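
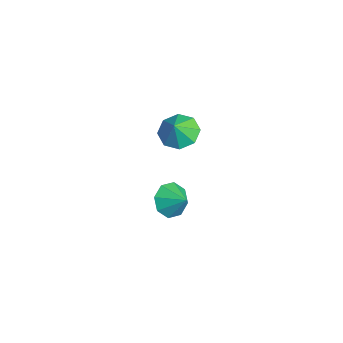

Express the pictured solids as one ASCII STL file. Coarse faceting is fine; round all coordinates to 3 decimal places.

solid 
facet normal -0.723 -0.426 -0.543
outer loop
vertex 2.597 2.837 -5.152
vertex 2.161 2.46 -4.275
vertex 2.06 3.343 -4.834
endloop
endfacet
facet normal 0.577 0.775 -0.258
outer loop
vertex 2.597 2.837 -5.152
vertex 2.06 3.343 -4.834
vertex 3.079 3.0 -3.585
endloop
endfacet
facet normal -0.724 -0.426 -0.543
outer loop
vertex 2.06 3.343 -4.834
vertex 2.161 2.46 -4.275
vertex 1.582 3.332 -4.188
endloop
endfacet
facet normal 0.162 0.977 0.136
outer loop
vertex 2.06 3.343 -4.834
vertex 1.582 3.332 -4.188
vertex 3.079 3.0 -3.585
endloop
endfacet
facet normal -0.724 -0.426 -0.543
outer loop
vertex 1.582 3.332 -4.188
vertex 2.161 2.46 -4.275
vertex 1.443 2.81 -3.593
endloop
endfacet
facet normal -0.091 0.759 0.645
outer loop
vertex 1.582 3.332 -4.188
vertex 1.443 2.81 -3.593
vertex 3.079 3.0 -3.585
endloop
endfacet
facet normal -0.724 -0.425 -0.543
outer loop
vertex 1.443 2.81 -3.593
vertex 2.161 2.46 -4.275
vertex 1.724 2.083 -3.398
endloop
endfacet
facet normal -0.033 0.247 0.968
outer loop
vertex 1.443 2.81 -3.593
vertex 1.724 2.083 -3.398
vertex 3.079 3.0 -3.585
endloop
endfacet
facet normal -0.724 -0.426 -0.543
outer loop
vertex 1.724 2.083 -3.398
vertex 2.161 2.46 -4.275
vertex 2.261 1.576 -3.716
endloop
endfacet
facet normal 0.301 -0.257 0.918
outer loop
vertex 1.724 2.083 -3.398
vertex 2.261 1.576 -3.716
vertex 3.079 3.0 -3.585
endloop
endfacet
facet normal -0.724 -0.425 -0.543
outer loop
vertex 2.261 1.576 -3.716
vertex 2.161 2.46 -4.275
vertex 2.739 1.588 -4.362
endloop
endfacet
facet normal 0.718 -0.460 0.522
outer loop
vertex 2.261 1.576 -3.716
vertex 2.739 1.588 -4.362
vertex 3.079 3.0 -3.585
endloop
endfacet
facet normal -0.724 -0.426 -0.543
outer loop
vertex 2.739 1.588 -4.362
vertex 2.161 2.46 -4.275
vertex 2.878 2.11 -4.957
endloop
endfacet
facet normal 0.970 -0.242 0.015
outer loop
vertex 2.739 1.588 -4.362
vertex 2.878 2.11 -4.957
vertex 3.079 3.0 -3.585
endloop
endfacet
facet normal -0.724 -0.425 -0.543
outer loop
vertex 2.878 2.11 -4.957
vertex 2.161 2.46 -4.275
vertex 2.597 2.837 -5.152
endloop
endfacet
facet normal 0.912 0.270 -0.309
outer loop
vertex 2.878 2.11 -4.957
vertex 2.597 2.837 -5.152
vertex 3.079 3.0 -3.585
endloop
endfacet
facet normal -0.424 0.336 -0.841
outer loop
vertex 4.045 3.078 1.723
vertex 3.175 2.557 1.953
vertex 3.534 3.512 2.154
endloop
endfacet
facet normal 0.761 0.361 0.539
outer loop
vertex 4.045 3.078 1.723
vertex 3.534 3.512 2.154
vertex 3.645 2.183 2.887
endloop
endfacet
facet normal -0.424 0.336 -0.841
outer loop
vertex 3.534 3.512 2.154
vertex 3.175 2.557 1.953
vertex 2.814 3.386 2.467
endloop
endfacet
facet normal 0.277 0.482 0.831
outer loop
vertex 3.534 3.512 2.154
vertex 2.814 3.386 2.467
vertex 3.645 2.183 2.887
endloop
endfacet
facet normal -0.424 0.337 -0.841
outer loop
vertex 2.814 3.386 2.467
vertex 3.175 2.557 1.953
vertex 2.304 2.774 2.479
endloop
endfacet
facet normal -0.207 0.192 0.959
outer loop
vertex 2.814 3.386 2.467
vertex 2.304 2.774 2.479
vertex 3.645 2.183 2.887
endloop
endfacet
facet normal -0.424 0.336 -0.841
outer loop
vertex 2.304 2.774 2.479
vertex 3.175 2.557 1.953
vertex 2.305 2.035 2.183
endloop
endfacet
facet normal -0.408 -0.340 0.847
outer loop
vertex 2.304 2.774 2.479
vertex 2.305 2.035 2.183
vertex 3.645 2.183 2.887
endloop
endfacet
facet normal -0.424 0.336 -0.841
outer loop
vertex 2.305 2.035 2.183
vertex 3.175 2.557 1.953
vertex 2.815 1.602 1.753
endloop
endfacet
facet normal -0.207 -0.801 0.562
outer loop
vertex 2.305 2.035 2.183
vertex 2.815 1.602 1.753
vertex 3.645 2.183 2.887
endloop
endfacet
facet normal -0.424 0.336 -0.841
outer loop
vertex 2.815 1.602 1.753
vertex 3.175 2.557 1.953
vertex 3.536 1.728 1.44
endloop
endfacet
facet normal 0.278 -0.922 0.269
outer loop
vertex 2.815 1.602 1.753
vertex 3.536 1.728 1.44
vertex 3.645 2.183 2.887
endloop
endfacet
facet normal -0.424 0.336 -0.841
outer loop
vertex 3.536 1.728 1.44
vertex 3.175 2.557 1.953
vertex 4.045 2.339 1.427
endloop
endfacet
facet normal 0.762 -0.632 0.141
outer loop
vertex 3.536 1.728 1.44
vertex 4.045 2.339 1.427
vertex 3.645 2.183 2.887
endloop
endfacet
facet normal -0.424 0.337 -0.841
outer loop
vertex 4.045 2.339 1.427
vertex 3.175 2.557 1.953
vertex 4.045 3.078 1.723
endloop
endfacet
facet normal 0.962 -0.101 0.253
outer loop
vertex 4.045 2.339 1.427
vertex 4.045 3.078 1.723
vertex 3.645 2.183 2.887
endloop
endfacet

endsolid


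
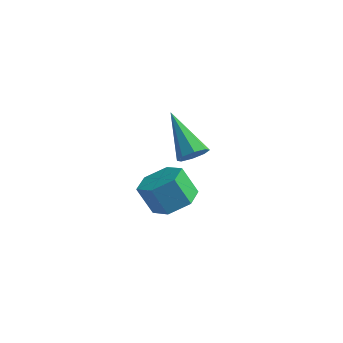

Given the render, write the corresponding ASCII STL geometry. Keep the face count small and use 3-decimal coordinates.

solid 
facet normal 0.669 -0.430 -0.606
outer loop
vertex -0.882 1.453 -3.804
vertex -1.265 1.387 -4.18
vertex -0.908 1.775 -4.061
endloop
endfacet
facet normal 0.533 0.554 0.640
outer loop
vertex -0.882 1.453 -3.804
vertex -0.908 1.775 -4.061
vertex -2.455 2.153 -3.1
endloop
endfacet
facet normal 0.669 -0.429 -0.607
outer loop
vertex -0.908 1.775 -4.061
vertex -1.265 1.387 -4.18
vertex -1.143 1.871 -4.388
endloop
endfacet
facet normal 0.282 0.956 0.078
outer loop
vertex -0.908 1.775 -4.061
vertex -1.143 1.871 -4.388
vertex -2.455 2.153 -3.1
endloop
endfacet
facet normal 0.670 -0.429 -0.606
outer loop
vertex -1.143 1.871 -4.388
vertex -1.265 1.387 -4.18
vertex -1.449 1.683 -4.593
endloop
endfacet
facet normal -0.241 0.867 -0.435
outer loop
vertex -1.143 1.871 -4.388
vertex -1.449 1.683 -4.593
vertex -2.455 2.153 -3.1
endloop
endfacet
facet normal 0.669 -0.431 -0.606
outer loop
vertex -1.449 1.683 -4.593
vertex -1.265 1.387 -4.18
vertex -1.647 1.322 -4.555
endloop
endfacet
facet normal -0.728 0.337 -0.597
outer loop
vertex -1.449 1.683 -4.593
vertex -1.647 1.322 -4.555
vertex -2.455 2.153 -3.1
endloop
endfacet
facet normal 0.669 -0.430 -0.607
outer loop
vertex -1.647 1.322 -4.555
vertex -1.265 1.387 -4.18
vertex -1.621 1.0 -4.298
endloop
endfacet
facet normal -0.894 -0.322 -0.313
outer loop
vertex -1.647 1.322 -4.555
vertex -1.621 1.0 -4.298
vertex -2.455 2.153 -3.1
endloop
endfacet
facet normal 0.669 -0.430 -0.607
outer loop
vertex -1.621 1.0 -4.298
vertex -1.265 1.387 -4.18
vertex -1.387 0.904 -3.972
endloop
endfacet
facet normal -0.644 -0.724 0.249
outer loop
vertex -1.621 1.0 -4.298
vertex -1.387 0.904 -3.972
vertex -2.455 2.153 -3.1
endloop
endfacet
facet normal 0.669 -0.430 -0.607
outer loop
vertex -1.387 0.904 -3.972
vertex -1.265 1.387 -4.18
vertex -1.08 1.092 -3.767
endloop
endfacet
facet normal -0.120 -0.635 0.763
outer loop
vertex -1.387 0.904 -3.972
vertex -1.08 1.092 -3.767
vertex -2.455 2.153 -3.1
endloop
endfacet
facet normal 0.669 -0.429 -0.606
outer loop
vertex -1.08 1.092 -3.767
vertex -1.265 1.387 -4.18
vertex -0.882 1.453 -3.804
endloop
endfacet
facet normal 0.366 -0.106 0.924
outer loop
vertex -1.08 1.092 -3.767
vertex -0.882 1.453 -3.804
vertex -2.455 2.153 -3.1
endloop
endfacet
facet normal 0.493 0.052 -0.868
outer loop
vertex 0.534 -2.223 -3.203
vertex -0.081 -1.984 -3.538
vertex 0.391 -1.498 -3.241
endloop
endfacet
facet normal 0.848 0.193 0.493
outer loop
vertex 0.534 -2.223 -3.203
vertex 0.391 -1.498 -3.241
vertex 0.036 -2.275 -2.326
endloop
endfacet
facet normal 0.848 0.193 0.493
outer loop
vertex 0.036 -2.275 -2.326
vertex 0.391 -1.498 -3.241
vertex -0.107 -1.55 -2.364
endloop
endfacet
facet normal -0.494 -0.052 0.868
outer loop
vertex 0.036 -2.275 -2.326
vertex -0.107 -1.55 -2.364
vertex -0.579 -2.036 -2.662
endloop
endfacet
facet normal 0.494 0.051 -0.868
outer loop
vertex 0.391 -1.498 -3.241
vertex -0.081 -1.984 -3.538
vertex -0.223 -1.259 -3.576
endloop
endfacet
facet normal 0.257 0.945 0.202
outer loop
vertex 0.391 -1.498 -3.241
vertex -0.223 -1.259 -3.576
vertex -0.107 -1.55 -2.364
endloop
endfacet
facet normal 0.257 0.945 0.202
outer loop
vertex -0.107 -1.55 -2.364
vertex -0.223 -1.259 -3.576
vertex -0.722 -1.311 -2.699
endloop
endfacet
facet normal -0.493 -0.053 0.868
outer loop
vertex -0.107 -1.55 -2.364
vertex -0.722 -1.311 -2.699
vertex -0.579 -2.036 -2.662
endloop
endfacet
facet normal 0.494 0.051 -0.868
outer loop
vertex -0.223 -1.259 -3.576
vertex -0.081 -1.984 -3.538
vertex -0.696 -1.745 -3.874
endloop
endfacet
facet normal -0.590 0.753 -0.291
outer loop
vertex -0.223 -1.259 -3.576
vertex -0.696 -1.745 -3.874
vertex -0.722 -1.311 -2.699
endloop
endfacet
facet normal -0.591 0.752 -0.291
outer loop
vertex -0.722 -1.311 -2.699
vertex -0.696 -1.745 -3.874
vertex -1.194 -1.797 -2.997
endloop
endfacet
facet normal -0.493 -0.053 0.868
outer loop
vertex -0.722 -1.311 -2.699
vertex -1.194 -1.797 -2.997
vertex -0.579 -2.036 -2.662
endloop
endfacet
facet normal 0.494 0.052 -0.868
outer loop
vertex -0.696 -1.745 -3.874
vertex -0.081 -1.984 -3.538
vertex -0.553 -2.47 -3.836
endloop
endfacet
facet normal -0.848 -0.193 -0.493
outer loop
vertex -0.696 -1.745 -3.874
vertex -0.553 -2.47 -3.836
vertex -1.194 -1.797 -2.997
endloop
endfacet
facet normal -0.848 -0.193 -0.493
outer loop
vertex -1.194 -1.797 -2.997
vertex -0.553 -2.47 -3.836
vertex -1.051 -2.522 -2.959
endloop
endfacet
facet normal -0.493 -0.052 0.868
outer loop
vertex -1.194 -1.797 -2.997
vertex -1.051 -2.522 -2.959
vertex -0.579 -2.036 -2.662
endloop
endfacet
facet normal 0.493 0.053 -0.868
outer loop
vertex -0.553 -2.47 -3.836
vertex -0.081 -1.984 -3.538
vertex 0.062 -2.709 -3.501
endloop
endfacet
facet normal -0.257 -0.945 -0.202
outer loop
vertex -0.553 -2.47 -3.836
vertex 0.062 -2.709 -3.501
vertex -1.051 -2.522 -2.959
endloop
endfacet
facet normal -0.257 -0.945 -0.202
outer loop
vertex -1.051 -2.522 -2.959
vertex 0.062 -2.709 -3.501
vertex -0.437 -2.761 -2.624
endloop
endfacet
facet normal -0.494 -0.051 0.868
outer loop
vertex -1.051 -2.522 -2.959
vertex -0.437 -2.761 -2.624
vertex -0.579 -2.036 -2.662
endloop
endfacet
facet normal 0.493 0.053 -0.868
outer loop
vertex 0.062 -2.709 -3.501
vertex -0.081 -1.984 -3.538
vertex 0.534 -2.223 -3.203
endloop
endfacet
facet normal 0.591 -0.752 0.291
outer loop
vertex 0.062 -2.709 -3.501
vertex 0.534 -2.223 -3.203
vertex -0.437 -2.761 -2.624
endloop
endfacet
facet normal 0.590 -0.753 0.291
outer loop
vertex -0.437 -2.761 -2.624
vertex 0.534 -2.223 -3.203
vertex 0.036 -2.275 -2.326
endloop
endfacet
facet normal -0.494 -0.051 0.868
outer loop
vertex -0.437 -2.761 -2.624
vertex 0.036 -2.275 -2.326
vertex -0.579 -2.036 -2.662
endloop
endfacet

endsolid


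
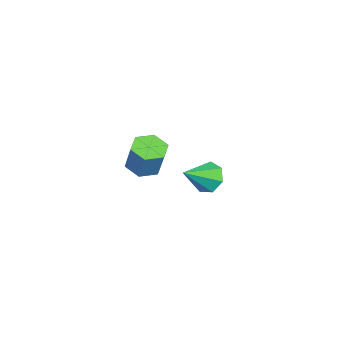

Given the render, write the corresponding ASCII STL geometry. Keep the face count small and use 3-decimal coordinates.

solid 
facet normal -0.651 0.542 -0.531
outer loop
vertex -2.154 3.54 -3.978
vertex -2.98 3.144 -3.37
vertex -2.372 4.043 -3.197
endloop
endfacet
facet normal 0.930 0.367 0.023
outer loop
vertex -2.154 3.54 -3.978
vertex -2.372 4.043 -3.197
vertex -1.58 1.976 -2.23
endloop
endfacet
facet normal -0.652 0.543 -0.529
outer loop
vertex -2.372 4.043 -3.197
vertex -2.98 3.144 -3.37
vertex -3.047 3.868 -2.545
endloop
endfacet
facet normal 0.521 0.517 0.679
outer loop
vertex -2.372 4.043 -3.197
vertex -3.047 3.868 -2.545
vertex -1.58 1.976 -2.23
endloop
endfacet
facet normal -0.651 0.543 -0.530
outer loop
vertex -3.047 3.868 -2.545
vertex -2.98 3.144 -3.37
vertex -3.672 3.148 -2.515
endloop
endfacet
facet normal -0.075 0.107 0.991
outer loop
vertex -3.047 3.868 -2.545
vertex -3.672 3.148 -2.515
vertex -1.58 1.976 -2.23
endloop
endfacet
facet normal -0.652 0.543 -0.530
outer loop
vertex -3.672 3.148 -2.515
vertex -2.98 3.144 -3.37
vertex -3.776 2.424 -3.129
endloop
endfacet
facet normal -0.410 -0.555 0.724
outer loop
vertex -3.672 3.148 -2.515
vertex -3.776 2.424 -3.129
vertex -1.58 1.976 -2.23
endloop
endfacet
facet normal -0.651 0.543 -0.530
outer loop
vertex -3.776 2.424 -3.129
vertex -2.98 3.144 -3.37
vertex -3.281 2.242 -3.924
endloop
endfacet
facet normal -0.230 -0.970 0.079
outer loop
vertex -3.776 2.424 -3.129
vertex -3.281 2.242 -3.924
vertex -1.58 1.976 -2.23
endloop
endfacet
facet normal -0.651 0.543 -0.530
outer loop
vertex -3.281 2.242 -3.924
vertex -2.98 3.144 -3.37
vertex -2.559 2.739 -4.302
endloop
endfacet
facet normal 0.328 -0.826 -0.459
outer loop
vertex -3.281 2.242 -3.924
vertex -2.559 2.739 -4.302
vertex -1.58 1.976 -2.23
endloop
endfacet
facet normal -0.651 0.544 -0.530
outer loop
vertex -2.559 2.739 -4.302
vertex -2.98 3.144 -3.37
vertex -2.154 3.54 -3.978
endloop
endfacet
facet normal 0.844 -0.231 -0.484
outer loop
vertex -2.559 2.739 -4.302
vertex -2.154 3.54 -3.978
vertex -1.58 1.976 -2.23
endloop
endfacet
facet normal -0.332 -0.237 -0.913
outer loop
vertex 4.003 0.034 1.604
vertex 3.497 0.907 1.562
vertex 4.449 0.858 1.228
endloop
endfacet
facet normal 0.833 -0.527 -0.167
outer loop
vertex 4.003 0.034 1.604
vertex 4.449 0.858 1.228
vertex 4.629 0.48 3.32
endloop
endfacet
facet normal 0.833 -0.527 -0.167
outer loop
vertex 4.629 0.48 3.32
vertex 4.449 0.858 1.228
vertex 5.075 1.304 2.944
endloop
endfacet
facet normal 0.332 0.237 0.913
outer loop
vertex 4.629 0.48 3.32
vertex 5.075 1.304 2.944
vertex 4.123 1.353 3.278
endloop
endfacet
facet normal -0.332 -0.238 -0.913
outer loop
vertex 4.449 0.858 1.228
vertex 3.497 0.907 1.562
vertex 3.943 1.731 1.185
endloop
endfacet
facet normal 0.799 0.443 -0.407
outer loop
vertex 4.449 0.858 1.228
vertex 3.943 1.731 1.185
vertex 5.075 1.304 2.944
endloop
endfacet
facet normal 0.799 0.443 -0.407
outer loop
vertex 5.075 1.304 2.944
vertex 3.943 1.731 1.185
vertex 4.569 2.177 2.901
endloop
endfacet
facet normal 0.332 0.238 0.913
outer loop
vertex 5.075 1.304 2.944
vertex 4.569 2.177 2.901
vertex 4.123 1.353 3.278
endloop
endfacet
facet normal -0.333 -0.237 -0.913
outer loop
vertex 3.943 1.731 1.185
vertex 3.497 0.907 1.562
vertex 2.991 1.78 1.52
endloop
endfacet
facet normal -0.034 0.970 -0.240
outer loop
vertex 3.943 1.731 1.185
vertex 2.991 1.78 1.52
vertex 4.569 2.177 2.901
endloop
endfacet
facet normal -0.034 0.970 -0.240
outer loop
vertex 4.569 2.177 2.901
vertex 2.991 1.78 1.52
vertex 3.617 2.226 3.236
endloop
endfacet
facet normal 0.333 0.237 0.913
outer loop
vertex 4.569 2.177 2.901
vertex 3.617 2.226 3.236
vertex 4.123 1.353 3.278
endloop
endfacet
facet normal -0.332 -0.237 -0.913
outer loop
vertex 2.991 1.78 1.52
vertex 3.497 0.907 1.562
vertex 2.545 0.956 1.896
endloop
endfacet
facet normal -0.833 0.527 0.167
outer loop
vertex 2.991 1.78 1.52
vertex 2.545 0.956 1.896
vertex 3.617 2.226 3.236
endloop
endfacet
facet normal -0.833 0.527 0.167
outer loop
vertex 3.617 2.226 3.236
vertex 2.545 0.956 1.896
vertex 3.171 1.402 3.612
endloop
endfacet
facet normal 0.332 0.237 0.913
outer loop
vertex 3.617 2.226 3.236
vertex 3.171 1.402 3.612
vertex 4.123 1.353 3.278
endloop
endfacet
facet normal -0.332 -0.238 -0.913
outer loop
vertex 2.545 0.956 1.896
vertex 3.497 0.907 1.562
vertex 3.051 0.083 1.939
endloop
endfacet
facet normal -0.799 -0.443 0.407
outer loop
vertex 2.545 0.956 1.896
vertex 3.051 0.083 1.939
vertex 3.171 1.402 3.612
endloop
endfacet
facet normal -0.799 -0.443 0.407
outer loop
vertex 3.171 1.402 3.612
vertex 3.051 0.083 1.939
vertex 3.677 0.529 3.655
endloop
endfacet
facet normal 0.332 0.238 0.913
outer loop
vertex 3.171 1.402 3.612
vertex 3.677 0.529 3.655
vertex 4.123 1.353 3.278
endloop
endfacet
facet normal -0.333 -0.237 -0.913
outer loop
vertex 3.051 0.083 1.939
vertex 3.497 0.907 1.562
vertex 4.003 0.034 1.604
endloop
endfacet
facet normal 0.034 -0.970 0.240
outer loop
vertex 3.051 0.083 1.939
vertex 4.003 0.034 1.604
vertex 3.677 0.529 3.655
endloop
endfacet
facet normal 0.034 -0.970 0.240
outer loop
vertex 3.677 0.529 3.655
vertex 4.003 0.034 1.604
vertex 4.629 0.48 3.32
endloop
endfacet
facet normal 0.333 0.237 0.913
outer loop
vertex 3.677 0.529 3.655
vertex 4.629 0.48 3.32
vertex 4.123 1.353 3.278
endloop
endfacet

endsolid


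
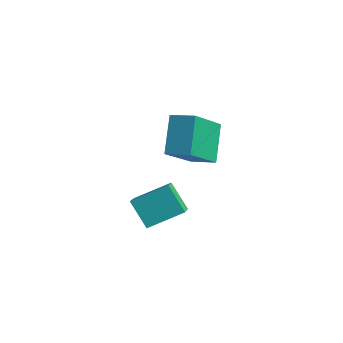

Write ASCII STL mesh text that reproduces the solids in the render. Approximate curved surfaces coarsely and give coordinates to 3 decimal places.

solid 
facet normal -0.381 0.567 0.730
outer loop
vertex 0.759 -1.519 2.324
vertex 1.547 -1.232 2.512
vertex 0.532 -0.096 1.101
endloop
endfacet
facet normal -0.916 -0.335 -0.219
outer loop
vertex 1.093 -0.928 0.028
vertex 0.759 -1.519 2.324
vertex 0.532 -0.096 1.101
endloop
endfacet
facet normal -0.382 0.566 0.731
outer loop
vertex 0.532 -0.096 1.101
vertex 1.547 -1.232 2.512
vertex 1.32 0.192 1.29
endloop
endfacet
facet normal -0.120 0.753 -0.647
outer loop
vertex 1.32 0.192 1.29
vertex 1.093 -0.928 0.028
vertex 0.532 -0.096 1.101
endloop
endfacet
facet normal 0.120 -0.753 0.647
outer loop
vertex 0.759 -1.519 2.324
vertex 2.108 -2.064 1.439
vertex 1.547 -1.232 2.512
endloop
endfacet
facet normal -0.917 -0.334 -0.219
outer loop
vertex 1.32 -2.352 1.25
vertex 0.759 -1.519 2.324
vertex 1.093 -0.928 0.028
endloop
endfacet
facet normal 0.120 -0.753 0.647
outer loop
vertex 1.32 -2.352 1.25
vertex 2.108 -2.064 1.439
vertex 0.759 -1.519 2.324
endloop
endfacet
facet normal 0.916 0.335 0.220
outer loop
vertex 1.547 -1.232 2.512
vertex 2.108 -2.064 1.439
vertex 1.32 0.192 1.29
endloop
endfacet
facet normal -0.120 0.753 -0.647
outer loop
vertex 1.881 -0.641 0.216
vertex 1.093 -0.928 0.028
vertex 1.32 0.192 1.29
endloop
endfacet
facet normal 0.917 0.335 0.219
outer loop
vertex 1.32 0.192 1.29
vertex 2.108 -2.064 1.439
vertex 1.881 -0.641 0.216
endloop
endfacet
facet normal 0.381 -0.566 -0.731
outer loop
vertex 1.881 -0.641 0.216
vertex 1.32 -2.352 1.25
vertex 1.093 -0.928 0.028
endloop
endfacet
facet normal 0.382 -0.567 -0.730
outer loop
vertex 2.108 -2.064 1.439
vertex 1.32 -2.352 1.25
vertex 1.881 -0.641 0.216
endloop
endfacet
facet normal -0.514 -0.747 -0.421
outer loop
vertex 0.377 -2.906 -1.129
vertex -0.308 -2.033 -1.843
vertex 1.149 -2.974 -1.952
endloop
endfacet
facet normal 0.519 -0.661 0.541
outer loop
vertex 1.828 -1.987 -1.397
vertex 0.377 -2.906 -1.129
vertex 1.149 -2.974 -1.952
endloop
endfacet
facet normal -0.514 -0.747 -0.421
outer loop
vertex 1.149 -2.974 -1.952
vertex -0.308 -2.033 -1.843
vertex 0.464 -2.101 -2.666
endloop
endfacet
facet normal 0.683 -0.060 -0.728
outer loop
vertex 0.464 -2.101 -2.666
vertex 1.828 -1.987 -1.397
vertex 1.149 -2.974 -1.952
endloop
endfacet
facet normal -0.683 0.060 0.728
outer loop
vertex 0.377 -2.906 -1.129
vertex 0.371 -1.046 -1.288
vertex -0.308 -2.033 -1.843
endloop
endfacet
facet normal 0.519 -0.661 0.541
outer loop
vertex 1.056 -1.919 -0.574
vertex 0.377 -2.906 -1.129
vertex 1.828 -1.987 -1.397
endloop
endfacet
facet normal -0.683 0.060 0.728
outer loop
vertex 1.056 -1.919 -0.574
vertex 0.371 -1.046 -1.288
vertex 0.377 -2.906 -1.129
endloop
endfacet
facet normal -0.519 0.661 -0.541
outer loop
vertex -0.308 -2.033 -1.843
vertex 0.371 -1.046 -1.288
vertex 0.464 -2.101 -2.666
endloop
endfacet
facet normal 0.683 -0.060 -0.728
outer loop
vertex 1.143 -1.114 -2.111
vertex 1.828 -1.987 -1.397
vertex 0.464 -2.101 -2.666
endloop
endfacet
facet normal -0.519 0.661 -0.541
outer loop
vertex 0.464 -2.101 -2.666
vertex 0.371 -1.046 -1.288
vertex 1.143 -1.114 -2.111
endloop
endfacet
facet normal 0.514 0.747 0.421
outer loop
vertex 1.143 -1.114 -2.111
vertex 1.056 -1.919 -0.574
vertex 1.828 -1.987 -1.397
endloop
endfacet
facet normal 0.514 0.747 0.421
outer loop
vertex 0.371 -1.046 -1.288
vertex 1.056 -1.919 -0.574
vertex 1.143 -1.114 -2.111
endloop
endfacet

endsolid


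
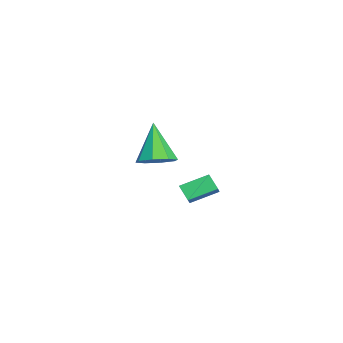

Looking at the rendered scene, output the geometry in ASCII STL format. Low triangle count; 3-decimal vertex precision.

solid 
facet normal -0.529 -0.446 0.722
outer loop
vertex 3.139 3.474 0.034
vertex 2.464 3.526 -0.429
vertex 3.407 2.313 -0.487
endloop
endfacet
facet normal 0.823 -0.064 0.565
outer loop
vertex 3.836 2.674 -1.071
vertex 3.139 3.474 0.034
vertex 3.407 2.313 -0.487
endloop
endfacet
facet normal -0.529 -0.446 0.722
outer loop
vertex 3.407 2.313 -0.487
vertex 2.464 3.526 -0.429
vertex 2.732 2.365 -0.95
endloop
endfacet
facet normal 0.206 -0.893 -0.401
outer loop
vertex 2.732 2.365 -0.95
vertex 3.836 2.674 -1.071
vertex 3.407 2.313 -0.487
endloop
endfacet
facet normal -0.206 0.893 0.401
outer loop
vertex 3.139 3.474 0.034
vertex 2.893 3.887 -1.013
vertex 2.464 3.526 -0.429
endloop
endfacet
facet normal 0.823 -0.064 0.565
outer loop
vertex 3.568 3.835 -0.55
vertex 3.139 3.474 0.034
vertex 3.836 2.674 -1.071
endloop
endfacet
facet normal -0.206 0.893 0.401
outer loop
vertex 3.568 3.835 -0.55
vertex 2.893 3.887 -1.013
vertex 3.139 3.474 0.034
endloop
endfacet
facet normal -0.823 0.064 -0.565
outer loop
vertex 2.464 3.526 -0.429
vertex 2.893 3.887 -1.013
vertex 2.732 2.365 -0.95
endloop
endfacet
facet normal 0.206 -0.893 -0.401
outer loop
vertex 3.161 2.726 -1.534
vertex 3.836 2.674 -1.071
vertex 2.732 2.365 -0.95
endloop
endfacet
facet normal -0.823 0.064 -0.565
outer loop
vertex 2.732 2.365 -0.95
vertex 2.893 3.887 -1.013
vertex 3.161 2.726 -1.534
endloop
endfacet
facet normal 0.529 0.446 -0.722
outer loop
vertex 3.161 2.726 -1.534
vertex 3.568 3.835 -0.55
vertex 3.836 2.674 -1.071
endloop
endfacet
facet normal 0.529 0.446 -0.722
outer loop
vertex 2.893 3.887 -1.013
vertex 3.568 3.835 -0.55
vertex 3.161 2.726 -1.534
endloop
endfacet
facet normal 0.484 0.088 -0.871
outer loop
vertex -1.469 0.461 -1.244
vertex -1.969 1.193 -1.448
vertex -1.177 1.053 -1.022
endloop
endfacet
facet normal 0.534 -0.515 0.670
outer loop
vertex -1.469 0.461 -1.244
vertex -1.177 1.053 -1.022
vertex -2.991 1.007 0.388
endloop
endfacet
facet normal 0.484 0.089 -0.871
outer loop
vertex -1.177 1.053 -1.022
vertex -1.969 1.193 -1.448
vertex -1.349 1.727 -1.049
endloop
endfacet
facet normal 0.600 0.184 0.778
outer loop
vertex -1.177 1.053 -1.022
vertex -1.349 1.727 -1.049
vertex -2.991 1.007 0.388
endloop
endfacet
facet normal 0.484 0.088 -0.870
outer loop
vertex -1.349 1.727 -1.049
vertex -1.969 1.193 -1.448
vertex -1.884 2.089 -1.31
endloop
endfacet
facet normal 0.210 0.757 0.619
outer loop
vertex -1.349 1.727 -1.049
vertex -1.884 2.089 -1.31
vertex -2.991 1.007 0.388
endloop
endfacet
facet normal 0.484 0.088 -0.870
outer loop
vertex -1.884 2.089 -1.31
vertex -1.969 1.193 -1.448
vertex -2.469 1.926 -1.652
endloop
endfacet
facet normal -0.409 0.867 0.286
outer loop
vertex -1.884 2.089 -1.31
vertex -2.469 1.926 -1.652
vertex -2.991 1.007 0.388
endloop
endfacet
facet normal 0.485 0.089 -0.870
outer loop
vertex -2.469 1.926 -1.652
vertex -1.969 1.193 -1.448
vertex -2.76 1.334 -1.875
endloop
endfacet
facet normal -0.893 0.449 -0.026
outer loop
vertex -2.469 1.926 -1.652
vertex -2.76 1.334 -1.875
vertex -2.991 1.007 0.388
endloop
endfacet
facet normal 0.485 0.088 -0.870
outer loop
vertex -2.76 1.334 -1.875
vertex -1.969 1.193 -1.448
vertex -2.588 0.66 -1.847
endloop
endfacet
facet normal -0.959 -0.250 -0.134
outer loop
vertex -2.76 1.334 -1.875
vertex -2.588 0.66 -1.847
vertex -2.991 1.007 0.388
endloop
endfacet
facet normal 0.485 0.089 -0.870
outer loop
vertex -2.588 0.66 -1.847
vertex -1.969 1.193 -1.448
vertex -2.053 0.298 -1.586
endloop
endfacet
facet normal -0.569 -0.822 0.025
outer loop
vertex -2.588 0.66 -1.847
vertex -2.053 0.298 -1.586
vertex -2.991 1.007 0.388
endloop
endfacet
facet normal 0.485 0.089 -0.870
outer loop
vertex -2.053 0.298 -1.586
vertex -1.969 1.193 -1.448
vertex -1.469 0.461 -1.244
endloop
endfacet
facet normal 0.050 -0.932 0.359
outer loop
vertex -2.053 0.298 -1.586
vertex -1.469 0.461 -1.244
vertex -2.991 1.007 0.388
endloop
endfacet

endsolid


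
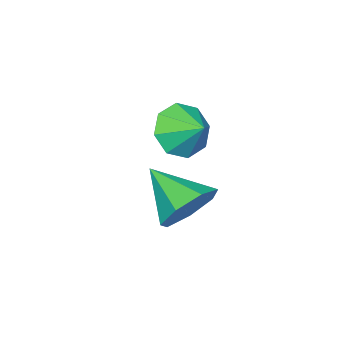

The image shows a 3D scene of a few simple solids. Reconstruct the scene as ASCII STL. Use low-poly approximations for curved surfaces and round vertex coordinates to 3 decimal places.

solid 
facet normal 0.061 0.852 -0.520
outer loop
vertex 1.935 -0.888 -2.983
vertex 0.965 -0.659 -2.721
vertex 1.837 -0.42 -2.227
endloop
endfacet
facet normal 0.855 -0.384 0.348
outer loop
vertex 1.935 -0.888 -2.983
vertex 1.837 -0.42 -2.227
vertex 0.855 -2.201 -1.779
endloop
endfacet
facet normal 0.061 0.852 -0.520
outer loop
vertex 1.837 -0.42 -2.227
vertex 0.965 -0.659 -2.721
vertex 1.083 -0.132 -1.844
endloop
endfacet
facet normal 0.446 -0.021 0.895
outer loop
vertex 1.837 -0.42 -2.227
vertex 1.083 -0.132 -1.844
vertex 0.855 -2.201 -1.779
endloop
endfacet
facet normal 0.060 0.852 -0.520
outer loop
vertex 1.083 -0.132 -1.844
vertex 0.965 -0.659 -2.721
vertex 0.24 -0.241 -2.12
endloop
endfacet
facet normal -0.318 0.065 0.946
outer loop
vertex 1.083 -0.132 -1.844
vertex 0.24 -0.241 -2.12
vertex 0.855 -2.201 -1.779
endloop
endfacet
facet normal 0.060 0.852 -0.520
outer loop
vertex 0.24 -0.241 -2.12
vertex 0.965 -0.659 -2.721
vertex -0.057 -0.665 -2.849
endloop
endfacet
facet normal -0.865 -0.191 0.464
outer loop
vertex 0.24 -0.241 -2.12
vertex -0.057 -0.665 -2.849
vertex 0.855 -2.201 -1.779
endloop
endfacet
facet normal 0.060 0.852 -0.520
outer loop
vertex -0.057 -0.665 -2.849
vertex 0.965 -0.659 -2.721
vertex 0.416 -1.084 -3.481
endloop
endfacet
facet normal -0.781 -0.596 -0.189
outer loop
vertex -0.057 -0.665 -2.849
vertex 0.416 -1.084 -3.481
vertex 0.855 -2.201 -1.779
endloop
endfacet
facet normal 0.061 0.852 -0.520
outer loop
vertex 0.416 -1.084 -3.481
vertex 0.965 -0.659 -2.721
vertex 1.302 -1.184 -3.541
endloop
endfacet
facet normal -0.130 -0.844 -0.520
outer loop
vertex 0.416 -1.084 -3.481
vertex 1.302 -1.184 -3.541
vertex 0.855 -2.201 -1.779
endloop
endfacet
facet normal 0.061 0.852 -0.520
outer loop
vertex 1.302 -1.184 -3.541
vertex 0.965 -0.659 -2.721
vertex 1.935 -0.888 -2.983
endloop
endfacet
facet normal 0.599 -0.750 -0.281
outer loop
vertex 1.302 -1.184 -3.541
vertex 1.935 -0.888 -2.983
vertex 0.855 -2.201 -1.779
endloop
endfacet
facet normal -0.126 -0.863 -0.488
outer loop
vertex 1.677 -0.883 -0.205
vertex 0.856 -1.021 0.251
vertex 1.111 -0.599 -0.561
endloop
endfacet
facet normal 0.548 0.804 -0.229
outer loop
vertex 1.677 -0.883 -0.205
vertex 1.111 -0.599 -0.561
vertex 0.984 -0.139 0.749
endloop
endfacet
facet normal -0.126 -0.863 -0.488
outer loop
vertex 1.111 -0.599 -0.561
vertex 0.856 -1.021 0.251
vertex 0.394 -0.562 -0.441
endloop
endfacet
facet normal -0.007 0.943 -0.332
outer loop
vertex 1.111 -0.599 -0.561
vertex 0.394 -0.562 -0.441
vertex 0.984 -0.139 0.749
endloop
endfacet
facet normal -0.126 -0.863 -0.489
outer loop
vertex 0.394 -0.562 -0.441
vertex 0.856 -1.021 0.251
vertex -0.052 -0.794 0.084
endloop
endfacet
facet normal -0.509 0.859 -0.053
outer loop
vertex 0.394 -0.562 -0.441
vertex -0.052 -0.794 0.084
vertex 0.984 -0.139 0.749
endloop
endfacet
facet normal -0.126 -0.864 -0.487
outer loop
vertex -0.052 -0.794 0.084
vertex 0.856 -1.021 0.251
vertex 0.034 -1.158 0.707
endloop
endfacet
facet normal -0.665 0.601 0.443
outer loop
vertex -0.052 -0.794 0.084
vertex 0.034 -1.158 0.707
vertex 0.984 -0.139 0.749
endloop
endfacet
facet normal -0.127 -0.864 -0.488
outer loop
vertex 0.034 -1.158 0.707
vertex 0.856 -1.021 0.251
vertex 0.601 -1.442 1.063
endloop
endfacet
facet normal -0.383 0.321 0.866
outer loop
vertex 0.034 -1.158 0.707
vertex 0.601 -1.442 1.063
vertex 0.984 -0.139 0.749
endloop
endfacet
facet normal -0.126 -0.864 -0.487
outer loop
vertex 0.601 -1.442 1.063
vertex 0.856 -1.021 0.251
vertex 1.317 -1.479 0.944
endloop
endfacet
facet normal 0.170 0.183 0.968
outer loop
vertex 0.601 -1.442 1.063
vertex 1.317 -1.479 0.944
vertex 0.984 -0.139 0.749
endloop
endfacet
facet normal -0.126 -0.864 -0.488
outer loop
vertex 1.317 -1.479 0.944
vertex 0.856 -1.021 0.251
vertex 1.763 -1.247 0.418
endloop
endfacet
facet normal 0.673 0.268 0.689
outer loop
vertex 1.317 -1.479 0.944
vertex 1.763 -1.247 0.418
vertex 0.984 -0.139 0.749
endloop
endfacet
facet normal -0.126 -0.864 -0.488
outer loop
vertex 1.763 -1.247 0.418
vertex 0.856 -1.021 0.251
vertex 1.677 -0.883 -0.205
endloop
endfacet
facet normal 0.829 0.525 0.192
outer loop
vertex 1.763 -1.247 0.418
vertex 1.677 -0.883 -0.205
vertex 0.984 -0.139 0.749
endloop
endfacet

endsolid


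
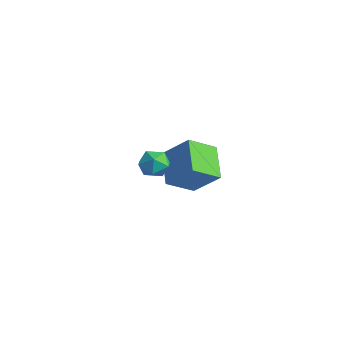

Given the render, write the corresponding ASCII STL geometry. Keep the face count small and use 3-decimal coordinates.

solid 
facet normal 0.057 0.015 0.998
outer loop
vertex 1.326 -3.41 2.626
vertex 0.88 -3.995 2.66
vertex 1.609 -4.089 2.62
endloop
endfacet
facet normal 0.657 0.267 0.705
outer loop
vertex 1.326 -3.41 2.626
vertex 1.609 -4.089 2.62
vertex 1.881 -3.573 2.171
endloop
endfacet
facet normal 0.483 0.825 0.294
outer loop
vertex 1.326 -3.41 2.626
vertex 1.881 -3.573 2.171
vertex 1.32 -3.16 1.934
endloop
endfacet
facet normal -0.224 0.916 0.333
outer loop
vertex 1.326 -3.41 2.626
vertex 1.32 -3.16 1.934
vertex 0.702 -3.421 2.236
endloop
endfacet
facet normal -0.487 0.416 0.768
outer loop
vertex 1.326 -3.41 2.626
vertex 0.702 -3.421 2.236
vertex 0.88 -3.995 2.66
endloop
endfacet
facet normal 0.928 -0.242 0.284
outer loop
vertex 1.881 -3.573 2.171
vertex 1.609 -4.089 2.62
vertex 1.778 -4.259 1.924
endloop
endfacet
facet normal -0.042 -0.650 0.759
outer loop
vertex 1.609 -4.089 2.62
vertex 0.88 -3.995 2.66
vertex 1.16 -4.52 2.226
endloop
endfacet
facet normal -0.922 -0.001 0.386
outer loop
vertex 0.88 -3.995 2.66
vertex 0.702 -3.421 2.236
vertex 0.599 -4.107 1.989
endloop
endfacet
facet normal -0.496 0.808 -0.318
outer loop
vertex 0.702 -3.421 2.236
vertex 1.32 -3.16 1.934
vertex 0.871 -3.591 1.54
endloop
endfacet
facet normal 0.647 0.660 -0.381
outer loop
vertex 1.32 -3.16 1.934
vertex 1.881 -3.573 2.171
vertex 1.6 -3.685 1.5
endloop
endfacet
facet normal 0.224 -0.916 -0.333
outer loop
vertex 1.154 -4.27 1.534
vertex 1.778 -4.259 1.924
vertex 1.16 -4.52 2.226
endloop
endfacet
facet normal -0.483 -0.825 -0.294
outer loop
vertex 1.154 -4.27 1.534
vertex 1.16 -4.52 2.226
vertex 0.599 -4.107 1.989
endloop
endfacet
facet normal -0.657 -0.267 -0.705
outer loop
vertex 1.154 -4.27 1.534
vertex 0.599 -4.107 1.989
vertex 0.871 -3.591 1.54
endloop
endfacet
facet normal -0.057 -0.015 -0.998
outer loop
vertex 1.154 -4.27 1.534
vertex 0.871 -3.591 1.54
vertex 1.6 -3.685 1.5
endloop
endfacet
facet normal 0.487 -0.416 -0.768
outer loop
vertex 1.154 -4.27 1.534
vertex 1.6 -3.685 1.5
vertex 1.778 -4.259 1.924
endloop
endfacet
facet normal 0.496 -0.808 0.318
outer loop
vertex 1.16 -4.52 2.226
vertex 1.778 -4.259 1.924
vertex 1.609 -4.089 2.62
endloop
endfacet
facet normal -0.647 -0.660 0.381
outer loop
vertex 0.599 -4.107 1.989
vertex 1.16 -4.52 2.226
vertex 0.88 -3.995 2.66
endloop
endfacet
facet normal -0.928 0.242 -0.284
outer loop
vertex 0.871 -3.591 1.54
vertex 0.599 -4.107 1.989
vertex 0.702 -3.421 2.236
endloop
endfacet
facet normal 0.042 0.650 -0.759
outer loop
vertex 1.6 -3.685 1.5
vertex 0.871 -3.591 1.54
vertex 1.32 -3.16 1.934
endloop
endfacet
facet normal 0.922 0.001 -0.386
outer loop
vertex 1.778 -4.259 1.924
vertex 1.6 -3.685 1.5
vertex 1.881 -3.573 2.171
endloop
endfacet
facet normal -0.777 0.397 0.489
outer loop
vertex -3.823 1.116 -0.886
vertex -3.669 2.479 -1.748
vertex -4.937 0.459 -2.124
endloop
endfacet
facet normal -0.095 -0.841 0.532
outer loop
vertex -3.491 -0.279 -3.032
vertex -3.823 1.116 -0.886
vertex -4.937 0.459 -2.124
endloop
endfacet
facet normal -0.777 0.397 0.488
outer loop
vertex -4.937 0.459 -2.124
vertex -3.669 2.479 -1.748
vertex -4.782 1.822 -2.986
endloop
endfacet
facet normal -0.622 -0.367 -0.692
outer loop
vertex -4.782 1.822 -2.986
vertex -3.491 -0.279 -3.032
vertex -4.937 0.459 -2.124
endloop
endfacet
facet normal 0.622 0.367 0.692
outer loop
vertex -3.823 1.116 -0.886
vertex -2.223 1.741 -2.656
vertex -3.669 2.479 -1.748
endloop
endfacet
facet normal -0.095 -0.841 0.532
outer loop
vertex -2.378 0.378 -1.794
vertex -3.823 1.116 -0.886
vertex -3.491 -0.279 -3.032
endloop
endfacet
facet normal 0.622 0.367 0.692
outer loop
vertex -2.378 0.378 -1.794
vertex -2.223 1.741 -2.656
vertex -3.823 1.116 -0.886
endloop
endfacet
facet normal 0.095 0.841 -0.532
outer loop
vertex -3.669 2.479 -1.748
vertex -2.223 1.741 -2.656
vertex -4.782 1.822 -2.986
endloop
endfacet
facet normal -0.622 -0.367 -0.692
outer loop
vertex -3.337 1.084 -3.894
vertex -3.491 -0.279 -3.032
vertex -4.782 1.822 -2.986
endloop
endfacet
facet normal 0.095 0.841 -0.532
outer loop
vertex -4.782 1.822 -2.986
vertex -2.223 1.741 -2.656
vertex -3.337 1.084 -3.894
endloop
endfacet
facet normal 0.777 -0.397 -0.488
outer loop
vertex -3.337 1.084 -3.894
vertex -2.378 0.378 -1.794
vertex -3.491 -0.279 -3.032
endloop
endfacet
facet normal 0.777 -0.397 -0.488
outer loop
vertex -2.223 1.741 -2.656
vertex -2.378 0.378 -1.794
vertex -3.337 1.084 -3.894
endloop
endfacet

endsolid


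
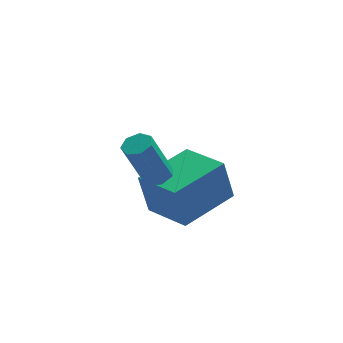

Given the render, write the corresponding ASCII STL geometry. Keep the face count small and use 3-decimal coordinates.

solid 
facet normal 0.370 0.099 -0.924
outer loop
vertex -1.803 -1.096 2.947
vertex -2.256 -1.223 2.752
vertex -2.08 -0.76 2.872
endloop
endfacet
facet normal 0.686 0.642 0.343
outer loop
vertex -1.803 -1.096 2.947
vertex -2.08 -0.76 2.872
vertex -2.45 -1.27 4.564
endloop
endfacet
facet normal 0.684 0.643 0.344
outer loop
vertex -2.45 -1.27 4.564
vertex -2.08 -0.76 2.872
vertex -2.728 -0.934 4.489
endloop
endfacet
facet normal -0.371 -0.100 0.923
outer loop
vertex -2.45 -1.27 4.564
vertex -2.728 -0.934 4.489
vertex -2.904 -1.397 4.368
endloop
endfacet
facet normal 0.370 0.099 -0.924
outer loop
vertex -2.08 -0.76 2.872
vertex -2.256 -1.223 2.752
vertex -2.491 -0.772 2.706
endloop
endfacet
facet normal -0.062 0.995 0.082
outer loop
vertex -2.08 -0.76 2.872
vertex -2.491 -0.772 2.706
vertex -2.728 -0.934 4.489
endloop
endfacet
facet normal -0.062 0.995 0.082
outer loop
vertex -2.728 -0.934 4.489
vertex -2.491 -0.772 2.706
vertex -3.138 -0.946 4.323
endloop
endfacet
facet normal -0.371 -0.100 0.923
outer loop
vertex -2.728 -0.934 4.489
vertex -3.138 -0.946 4.323
vertex -2.904 -1.397 4.368
endloop
endfacet
facet normal 0.370 0.099 -0.924
outer loop
vertex -2.491 -0.772 2.706
vertex -2.256 -1.223 2.752
vertex -2.724 -1.124 2.575
endloop
endfacet
facet normal -0.765 0.597 -0.242
outer loop
vertex -2.491 -0.772 2.706
vertex -2.724 -1.124 2.575
vertex -3.138 -0.946 4.323
endloop
endfacet
facet normal -0.764 0.598 -0.242
outer loop
vertex -3.138 -0.946 4.323
vertex -2.724 -1.124 2.575
vertex -3.372 -1.298 4.192
endloop
endfacet
facet normal -0.369 -0.099 0.924
outer loop
vertex -3.138 -0.946 4.323
vertex -3.372 -1.298 4.192
vertex -2.904 -1.397 4.368
endloop
endfacet
facet normal 0.370 0.098 -0.924
outer loop
vertex -2.724 -1.124 2.575
vertex -2.256 -1.223 2.752
vertex -2.606 -1.551 2.577
endloop
endfacet
facet normal -0.890 -0.248 -0.383
outer loop
vertex -2.724 -1.124 2.575
vertex -2.606 -1.551 2.577
vertex -3.372 -1.298 4.192
endloop
endfacet
facet normal -0.890 -0.249 -0.383
outer loop
vertex -3.372 -1.298 4.192
vertex -2.606 -1.551 2.577
vertex -3.253 -1.725 4.193
endloop
endfacet
facet normal -0.369 -0.101 0.924
outer loop
vertex -3.372 -1.298 4.192
vertex -3.253 -1.725 4.193
vertex -2.904 -1.397 4.368
endloop
endfacet
facet normal 0.369 0.100 -0.924
outer loop
vertex -2.606 -1.551 2.577
vertex -2.256 -1.223 2.752
vertex -2.224 -1.73 2.71
endloop
endfacet
facet normal -0.344 -0.909 -0.236
outer loop
vertex -2.606 -1.551 2.577
vertex -2.224 -1.73 2.71
vertex -3.253 -1.725 4.193
endloop
endfacet
facet normal -0.344 -0.909 -0.235
outer loop
vertex -3.253 -1.725 4.193
vertex -2.224 -1.73 2.71
vertex -2.871 -1.904 4.327
endloop
endfacet
facet normal -0.370 -0.099 0.924
outer loop
vertex -3.253 -1.725 4.193
vertex -2.871 -1.904 4.327
vertex -2.904 -1.397 4.368
endloop
endfacet
facet normal 0.370 0.100 -0.924
outer loop
vertex -2.224 -1.73 2.71
vertex -2.256 -1.223 2.752
vertex -1.867 -1.528 2.875
endloop
endfacet
facet normal 0.459 -0.884 0.089
outer loop
vertex -2.224 -1.73 2.71
vertex -1.867 -1.528 2.875
vertex -2.871 -1.904 4.327
endloop
endfacet
facet normal 0.459 -0.884 0.089
outer loop
vertex -2.871 -1.904 4.327
vertex -1.867 -1.528 2.875
vertex -2.514 -1.702 4.492
endloop
endfacet
facet normal -0.371 -0.099 0.923
outer loop
vertex -2.871 -1.904 4.327
vertex -2.514 -1.702 4.492
vertex -2.904 -1.397 4.368
endloop
endfacet
facet normal 0.370 0.099 -0.924
outer loop
vertex -1.867 -1.528 2.875
vertex -2.256 -1.223 2.752
vertex -1.803 -1.096 2.947
endloop
endfacet
facet normal 0.918 -0.194 0.346
outer loop
vertex -1.867 -1.528 2.875
vertex -1.803 -1.096 2.947
vertex -2.514 -1.702 4.492
endloop
endfacet
facet normal 0.918 -0.194 0.346
outer loop
vertex -2.514 -1.702 4.492
vertex -1.803 -1.096 2.947
vertex -2.45 -1.27 4.564
endloop
endfacet
facet normal -0.371 -0.099 0.923
outer loop
vertex -2.514 -1.702 4.492
vertex -2.45 -1.27 4.564
vertex -2.904 -1.397 4.368
endloop
endfacet
facet normal -0.838 -0.529 -0.137
outer loop
vertex -1.6 -0.5 1.246
vertex -2.479 0.964 0.971
vertex -1.288 -0.6 -0.279
endloop
endfacet
facet normal 0.508 -0.846 0.160
outer loop
vertex 0.479 0.516 0.009
vertex -1.6 -0.5 1.246
vertex -1.288 -0.6 -0.279
endloop
endfacet
facet normal -0.838 -0.529 -0.137
outer loop
vertex -1.288 -0.6 -0.279
vertex -2.479 0.964 0.971
vertex -2.168 0.865 -0.554
endloop
endfacet
facet normal 0.200 -0.064 -0.978
outer loop
vertex -2.168 0.865 -0.554
vertex 0.479 0.516 0.009
vertex -1.288 -0.6 -0.279
endloop
endfacet
facet normal -0.200 0.064 0.978
outer loop
vertex -1.6 -0.5 1.246
vertex -0.712 2.08 1.259
vertex -2.479 0.964 0.971
endloop
endfacet
facet normal 0.508 -0.847 0.159
outer loop
vertex 0.168 0.615 1.534
vertex -1.6 -0.5 1.246
vertex 0.479 0.516 0.009
endloop
endfacet
facet normal -0.199 0.064 0.978
outer loop
vertex 0.168 0.615 1.534
vertex -0.712 2.08 1.259
vertex -1.6 -0.5 1.246
endloop
endfacet
facet normal -0.509 0.846 -0.159
outer loop
vertex -2.479 0.964 0.971
vertex -0.712 2.08 1.259
vertex -2.168 0.865 -0.554
endloop
endfacet
facet normal 0.200 -0.064 -0.978
outer loop
vertex -0.4 1.98 -0.266
vertex 0.479 0.516 0.009
vertex -2.168 0.865 -0.554
endloop
endfacet
facet normal -0.508 0.847 -0.159
outer loop
vertex -2.168 0.865 -0.554
vertex -0.712 2.08 1.259
vertex -0.4 1.98 -0.266
endloop
endfacet
facet normal 0.838 0.529 0.137
outer loop
vertex -0.4 1.98 -0.266
vertex 0.168 0.615 1.534
vertex 0.479 0.516 0.009
endloop
endfacet
facet normal 0.838 0.529 0.137
outer loop
vertex -0.712 2.08 1.259
vertex 0.168 0.615 1.534
vertex -0.4 1.98 -0.266
endloop
endfacet

endsolid


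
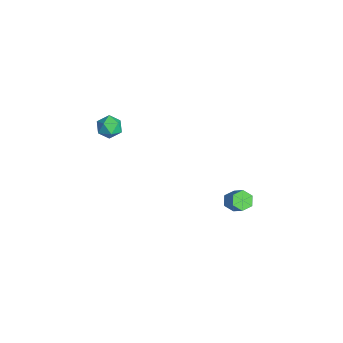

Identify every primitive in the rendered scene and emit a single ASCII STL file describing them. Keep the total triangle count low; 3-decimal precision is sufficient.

solid 
facet normal -0.180 0.681 0.710
outer loop
vertex -1.227 -2.969 3.27
vertex -1.324 -3.454 3.711
vertex -0.718 -3.203 3.624
endloop
endfacet
facet normal 0.276 0.935 0.221
outer loop
vertex -1.227 -2.969 3.27
vertex -0.718 -3.203 3.624
vertex -0.641 -3.073 2.978
endloop
endfacet
facet normal -0.046 0.908 -0.415
outer loop
vertex -1.227 -2.969 3.27
vertex -0.641 -3.073 2.978
vertex -1.201 -3.243 2.668
endloop
endfacet
facet normal -0.701 0.638 -0.320
outer loop
vertex -1.227 -2.969 3.27
vertex -1.201 -3.243 2.668
vertex -1.623 -3.479 3.121
endloop
endfacet
facet normal -0.782 0.498 0.375
outer loop
vertex -1.227 -2.969 3.27
vertex -1.623 -3.479 3.121
vertex -1.324 -3.454 3.711
endloop
endfacet
facet normal 0.842 0.501 0.201
outer loop
vertex -0.641 -3.073 2.978
vertex -0.718 -3.203 3.624
vertex -0.377 -3.621 3.239
endloop
endfacet
facet normal 0.105 0.090 0.990
outer loop
vertex -0.718 -3.203 3.624
vertex -1.324 -3.454 3.711
vertex -0.799 -3.857 3.692
endloop
endfacet
facet normal -0.870 -0.205 0.449
outer loop
vertex -1.324 -3.454 3.711
vertex -1.623 -3.479 3.121
vertex -1.359 -4.027 3.382
endloop
endfacet
facet normal -0.737 0.021 -0.676
outer loop
vertex -1.623 -3.479 3.121
vertex -1.201 -3.243 2.668
vertex -1.282 -3.897 2.736
endloop
endfacet
facet normal 0.321 0.457 -0.830
outer loop
vertex -1.201 -3.243 2.668
vertex -0.641 -3.073 2.978
vertex -0.676 -3.646 2.649
endloop
endfacet
facet normal 0.701 -0.638 0.320
outer loop
vertex -0.773 -4.131 3.09
vertex -0.377 -3.621 3.239
vertex -0.799 -3.857 3.692
endloop
endfacet
facet normal 0.046 -0.908 0.415
outer loop
vertex -0.773 -4.131 3.09
vertex -0.799 -3.857 3.692
vertex -1.359 -4.027 3.382
endloop
endfacet
facet normal -0.276 -0.935 -0.221
outer loop
vertex -0.773 -4.131 3.09
vertex -1.359 -4.027 3.382
vertex -1.282 -3.897 2.736
endloop
endfacet
facet normal 0.180 -0.681 -0.710
outer loop
vertex -0.773 -4.131 3.09
vertex -1.282 -3.897 2.736
vertex -0.676 -3.646 2.649
endloop
endfacet
facet normal 0.782 -0.498 -0.375
outer loop
vertex -0.773 -4.131 3.09
vertex -0.676 -3.646 2.649
vertex -0.377 -3.621 3.239
endloop
endfacet
facet normal 0.737 -0.021 0.676
outer loop
vertex -0.799 -3.857 3.692
vertex -0.377 -3.621 3.239
vertex -0.718 -3.203 3.624
endloop
endfacet
facet normal -0.321 -0.457 0.830
outer loop
vertex -1.359 -4.027 3.382
vertex -0.799 -3.857 3.692
vertex -1.324 -3.454 3.711
endloop
endfacet
facet normal -0.842 -0.501 -0.201
outer loop
vertex -1.282 -3.897 2.736
vertex -1.359 -4.027 3.382
vertex -1.623 -3.479 3.121
endloop
endfacet
facet normal -0.105 -0.090 -0.990
outer loop
vertex -0.676 -3.646 2.649
vertex -1.282 -3.897 2.736
vertex -1.201 -3.243 2.668
endloop
endfacet
facet normal 0.870 0.205 -0.449
outer loop
vertex -0.377 -3.621 3.239
vertex -0.676 -3.646 2.649
vertex -0.641 -3.073 2.978
endloop
endfacet
facet normal -0.691 -0.158 -0.706
outer loop
vertex -0.05 2.593 -3.94
vertex -0.29 2.203 -3.618
vertex -0.452 2.738 -3.579
endloop
endfacet
facet normal 0.081 0.953 -0.293
outer loop
vertex -0.05 2.593 -3.94
vertex -0.452 2.738 -3.579
vertex 0.71 2.767 -3.164
endloop
endfacet
facet normal 0.080 0.954 -0.291
outer loop
vertex 0.71 2.767 -3.164
vertex -0.452 2.738 -3.579
vertex 0.308 2.911 -2.802
endloop
endfacet
facet normal 0.691 0.157 0.705
outer loop
vertex 0.71 2.767 -3.164
vertex 0.308 2.911 -2.802
vertex 0.47 2.377 -2.842
endloop
endfacet
facet normal -0.691 -0.158 -0.706
outer loop
vertex -0.452 2.738 -3.579
vertex -0.29 2.203 -3.618
vertex -0.692 2.348 -3.257
endloop
endfacet
facet normal -0.582 0.700 0.414
outer loop
vertex -0.452 2.738 -3.579
vertex -0.692 2.348 -3.257
vertex 0.308 2.911 -2.802
endloop
endfacet
facet normal -0.582 0.701 0.413
outer loop
vertex 0.308 2.911 -2.802
vertex -0.692 2.348 -3.257
vertex 0.067 2.521 -2.48
endloop
endfacet
facet normal 0.690 0.157 0.706
outer loop
vertex 0.308 2.911 -2.802
vertex 0.067 2.521 -2.48
vertex 0.47 2.377 -2.842
endloop
endfacet
facet normal -0.691 -0.158 -0.706
outer loop
vertex -0.692 2.348 -3.257
vertex -0.29 2.203 -3.618
vertex -0.53 1.813 -3.296
endloop
endfacet
facet normal -0.664 -0.252 0.704
outer loop
vertex -0.692 2.348 -3.257
vertex -0.53 1.813 -3.296
vertex 0.067 2.521 -2.48
endloop
endfacet
facet normal -0.662 -0.255 0.705
outer loop
vertex 0.067 2.521 -2.48
vertex -0.53 1.813 -3.296
vertex 0.23 1.987 -2.52
endloop
endfacet
facet normal 0.690 0.158 0.706
outer loop
vertex 0.067 2.521 -2.48
vertex 0.23 1.987 -2.52
vertex 0.47 2.377 -2.842
endloop
endfacet
facet normal -0.691 -0.157 -0.705
outer loop
vertex -0.53 1.813 -3.296
vertex -0.29 2.203 -3.618
vertex -0.128 1.669 -3.658
endloop
endfacet
facet normal -0.079 -0.953 0.291
outer loop
vertex -0.53 1.813 -3.296
vertex -0.128 1.669 -3.658
vertex 0.23 1.987 -2.52
endloop
endfacet
facet normal -0.082 -0.953 0.292
outer loop
vertex 0.23 1.987 -2.52
vertex -0.128 1.669 -3.658
vertex 0.632 1.842 -2.881
endloop
endfacet
facet normal 0.691 0.158 0.706
outer loop
vertex 0.23 1.987 -2.52
vertex 0.632 1.842 -2.881
vertex 0.47 2.377 -2.842
endloop
endfacet
facet normal -0.690 -0.157 -0.706
outer loop
vertex -0.128 1.669 -3.658
vertex -0.29 2.203 -3.618
vertex 0.113 2.059 -3.98
endloop
endfacet
facet normal 0.582 -0.701 -0.413
outer loop
vertex -0.128 1.669 -3.658
vertex 0.113 2.059 -3.98
vertex 0.632 1.842 -2.881
endloop
endfacet
facet normal 0.583 -0.700 -0.413
outer loop
vertex 0.632 1.842 -2.881
vertex 0.113 2.059 -3.98
vertex 0.872 2.232 -3.203
endloop
endfacet
facet normal 0.691 0.158 0.706
outer loop
vertex 0.632 1.842 -2.881
vertex 0.872 2.232 -3.203
vertex 0.47 2.377 -2.842
endloop
endfacet
facet normal -0.690 -0.158 -0.706
outer loop
vertex 0.113 2.059 -3.98
vertex -0.29 2.203 -3.618
vertex -0.05 2.593 -3.94
endloop
endfacet
facet normal 0.663 0.255 -0.704
outer loop
vertex 0.113 2.059 -3.98
vertex -0.05 2.593 -3.94
vertex 0.872 2.232 -3.203
endloop
endfacet
facet normal 0.663 0.252 -0.705
outer loop
vertex 0.872 2.232 -3.203
vertex -0.05 2.593 -3.94
vertex 0.71 2.767 -3.164
endloop
endfacet
facet normal 0.691 0.158 0.706
outer loop
vertex 0.872 2.232 -3.203
vertex 0.71 2.767 -3.164
vertex 0.47 2.377 -2.842
endloop
endfacet

endsolid


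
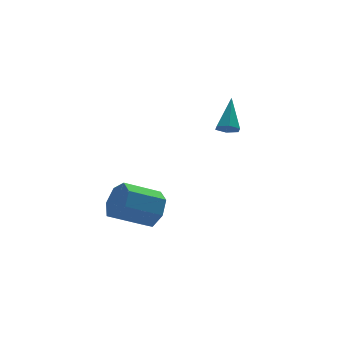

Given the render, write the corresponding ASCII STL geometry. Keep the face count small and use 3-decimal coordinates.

solid 
facet normal -0.372 -0.631 -0.681
outer loop
vertex 2.094 -0.622 -0.804
vertex 1.703 -0.245 -0.94
vertex 2.195 -0.247 -1.207
endloop
endfacet
facet normal 0.977 -0.209 0.050
outer loop
vertex 2.094 -0.622 -0.804
vertex 2.195 -0.247 -1.207
vertex 2.357 0.865 0.26
endloop
endfacet
facet normal -0.373 -0.629 -0.682
outer loop
vertex 2.195 -0.247 -1.207
vertex 1.703 -0.245 -0.94
vertex 1.804 0.131 -1.342
endloop
endfacet
facet normal 0.689 0.539 -0.485
outer loop
vertex 2.195 -0.247 -1.207
vertex 1.804 0.131 -1.342
vertex 2.357 0.865 0.26
endloop
endfacet
facet normal -0.371 -0.630 -0.682
outer loop
vertex 1.804 0.131 -1.342
vertex 1.703 -0.245 -0.94
vertex 1.312 0.133 -1.076
endloop
endfacet
facet normal -0.188 0.916 -0.355
outer loop
vertex 1.804 0.131 -1.342
vertex 1.312 0.133 -1.076
vertex 2.357 0.865 0.26
endloop
endfacet
facet normal -0.372 -0.630 -0.682
outer loop
vertex 1.312 0.133 -1.076
vertex 1.703 -0.245 -0.94
vertex 1.21 -0.243 -0.673
endloop
endfacet
facet normal -0.779 0.545 0.311
outer loop
vertex 1.312 0.133 -1.076
vertex 1.21 -0.243 -0.673
vertex 2.357 0.865 0.26
endloop
endfacet
facet normal -0.371 -0.631 -0.681
outer loop
vertex 1.21 -0.243 -0.673
vertex 1.703 -0.245 -0.94
vertex 1.601 -0.62 -0.537
endloop
endfacet
facet normal -0.491 -0.204 0.847
outer loop
vertex 1.21 -0.243 -0.673
vertex 1.601 -0.62 -0.537
vertex 2.357 0.865 0.26
endloop
endfacet
facet normal -0.371 -0.631 -0.681
outer loop
vertex 1.601 -0.62 -0.537
vertex 1.703 -0.245 -0.94
vertex 2.094 -0.622 -0.804
endloop
endfacet
facet normal 0.386 -0.581 0.717
outer loop
vertex 1.601 -0.62 -0.537
vertex 2.094 -0.622 -0.804
vertex 2.357 0.865 0.26
endloop
endfacet
facet normal 0.886 -0.085 -0.456
outer loop
vertex -2.176 -3.097 -2.781
vertex -2.513 -2.643 -3.52
vertex -2.092 -2.294 -2.768
endloop
endfacet
facet normal 0.452 -0.062 0.890
outer loop
vertex -2.176 -3.097 -2.781
vertex -2.092 -2.294 -2.768
vertex -3.691 -2.95 -2.001
endloop
endfacet
facet normal 0.452 -0.062 0.890
outer loop
vertex -3.691 -2.95 -2.001
vertex -2.092 -2.294 -2.768
vertex -3.606 -2.148 -1.988
endloop
endfacet
facet normal -0.886 0.087 0.456
outer loop
vertex -3.691 -2.95 -2.001
vertex -3.606 -2.148 -1.988
vertex -4.027 -2.497 -2.74
endloop
endfacet
facet normal 0.886 -0.086 -0.456
outer loop
vertex -2.092 -2.294 -2.768
vertex -2.513 -2.643 -3.52
vertex -2.324 -1.754 -3.321
endloop
endfacet
facet normal 0.364 0.738 0.568
outer loop
vertex -2.092 -2.294 -2.768
vertex -2.324 -1.754 -3.321
vertex -3.606 -2.148 -1.988
endloop
endfacet
facet normal 0.364 0.738 0.568
outer loop
vertex -3.606 -2.148 -1.988
vertex -2.324 -1.754 -3.321
vertex -3.839 -1.608 -2.541
endloop
endfacet
facet normal -0.886 0.085 0.456
outer loop
vertex -3.606 -2.148 -1.988
vertex -3.839 -1.608 -2.541
vertex -4.027 -2.497 -2.74
endloop
endfacet
facet normal 0.886 -0.086 -0.456
outer loop
vertex -2.324 -1.754 -3.321
vertex -2.513 -2.643 -3.52
vertex -2.699 -1.884 -4.024
endloop
endfacet
facet normal 0.001 0.983 -0.182
outer loop
vertex -2.324 -1.754 -3.321
vertex -2.699 -1.884 -4.024
vertex -3.839 -1.608 -2.541
endloop
endfacet
facet normal 0.001 0.983 -0.182
outer loop
vertex -3.839 -1.608 -2.541
vertex -2.699 -1.884 -4.024
vertex -4.214 -1.738 -3.244
endloop
endfacet
facet normal -0.886 0.085 0.457
outer loop
vertex -3.839 -1.608 -2.541
vertex -4.214 -1.738 -3.244
vertex -4.027 -2.497 -2.74
endloop
endfacet
facet normal 0.886 -0.085 -0.455
outer loop
vertex -2.699 -1.884 -4.024
vertex -2.513 -2.643 -3.52
vertex -2.933 -2.585 -4.348
endloop
endfacet
facet normal -0.362 0.488 -0.794
outer loop
vertex -2.699 -1.884 -4.024
vertex -2.933 -2.585 -4.348
vertex -4.214 -1.738 -3.244
endloop
endfacet
facet normal -0.363 0.487 -0.794
outer loop
vertex -4.214 -1.738 -3.244
vertex -2.933 -2.585 -4.348
vertex -4.448 -2.439 -3.567
endloop
endfacet
facet normal -0.886 0.085 0.457
outer loop
vertex -4.214 -1.738 -3.244
vertex -4.448 -2.439 -3.567
vertex -4.027 -2.497 -2.74
endloop
endfacet
facet normal 0.886 -0.086 -0.455
outer loop
vertex -2.933 -2.585 -4.348
vertex -2.513 -2.643 -3.52
vertex -2.851 -3.33 -4.048
endloop
endfacet
facet normal -0.453 -0.375 -0.809
outer loop
vertex -2.933 -2.585 -4.348
vertex -2.851 -3.33 -4.048
vertex -4.448 -2.439 -3.567
endloop
endfacet
facet normal -0.453 -0.375 -0.809
outer loop
vertex -4.448 -2.439 -3.567
vertex -2.851 -3.33 -4.048
vertex -4.366 -3.184 -3.268
endloop
endfacet
facet normal -0.885 0.086 0.457
outer loop
vertex -4.448 -2.439 -3.567
vertex -4.366 -3.184 -3.268
vertex -4.027 -2.497 -2.74
endloop
endfacet
facet normal 0.886 -0.085 -0.456
outer loop
vertex -2.851 -3.33 -4.048
vertex -2.513 -2.643 -3.52
vertex -2.514 -3.558 -3.351
endloop
endfacet
facet normal -0.203 -0.955 -0.215
outer loop
vertex -2.851 -3.33 -4.048
vertex -2.514 -3.558 -3.351
vertex -4.366 -3.184 -3.268
endloop
endfacet
facet normal -0.203 -0.956 -0.213
outer loop
vertex -4.366 -3.184 -3.268
vertex -2.514 -3.558 -3.351
vertex -4.028 -3.411 -2.571
endloop
endfacet
facet normal -0.885 0.085 0.457
outer loop
vertex -4.366 -3.184 -3.268
vertex -4.028 -3.411 -2.571
vertex -4.027 -2.497 -2.74
endloop
endfacet
facet normal 0.886 -0.085 -0.456
outer loop
vertex -2.514 -3.558 -3.351
vertex -2.513 -2.643 -3.52
vertex -2.176 -3.097 -2.781
endloop
endfacet
facet normal 0.200 -0.816 0.542
outer loop
vertex -2.514 -3.558 -3.351
vertex -2.176 -3.097 -2.781
vertex -4.028 -3.411 -2.571
endloop
endfacet
facet normal 0.200 -0.816 0.542
outer loop
vertex -4.028 -3.411 -2.571
vertex -2.176 -3.097 -2.781
vertex -3.691 -2.95 -2.001
endloop
endfacet
facet normal -0.886 0.085 0.455
outer loop
vertex -4.028 -3.411 -2.571
vertex -3.691 -2.95 -2.001
vertex -4.027 -2.497 -2.74
endloop
endfacet

endsolid


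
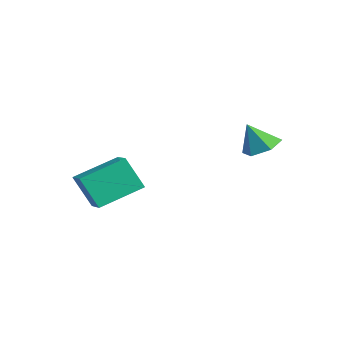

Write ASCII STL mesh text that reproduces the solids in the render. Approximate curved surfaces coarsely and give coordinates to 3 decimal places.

solid 
facet normal -0.384 -0.324 0.865
outer loop
vertex -2.187 -3.131 0.045
vertex -2.162 -1.112 0.813
vertex -3.359 -2.945 -0.406
endloop
endfacet
facet normal -0.012 -0.935 -0.355
outer loop
vertex -2.698 -2.388 -1.893
vertex -2.187 -3.131 0.045
vertex -3.359 -2.945 -0.406
endloop
endfacet
facet normal -0.385 -0.324 0.864
outer loop
vertex -3.359 -2.945 -0.406
vertex -2.162 -1.112 0.813
vertex -3.334 -0.926 0.361
endloop
endfacet
facet normal -0.923 0.146 -0.355
outer loop
vertex -3.334 -0.926 0.361
vertex -2.698 -2.388 -1.893
vertex -3.359 -2.945 -0.406
endloop
endfacet
facet normal 0.923 -0.147 0.355
outer loop
vertex -2.187 -3.131 0.045
vertex -1.501 -0.555 -0.674
vertex -2.162 -1.112 0.813
endloop
endfacet
facet normal -0.011 -0.935 -0.355
outer loop
vertex -1.526 -2.574 -1.441
vertex -2.187 -3.131 0.045
vertex -2.698 -2.388 -1.893
endloop
endfacet
facet normal 0.923 -0.147 0.356
outer loop
vertex -1.526 -2.574 -1.441
vertex -1.501 -0.555 -0.674
vertex -2.187 -3.131 0.045
endloop
endfacet
facet normal 0.011 0.935 0.355
outer loop
vertex -2.162 -1.112 0.813
vertex -1.501 -0.555 -0.674
vertex -3.334 -0.926 0.361
endloop
endfacet
facet normal -0.923 0.147 -0.356
outer loop
vertex -2.673 -0.369 -1.125
vertex -2.698 -2.388 -1.893
vertex -3.334 -0.926 0.361
endloop
endfacet
facet normal 0.012 0.935 0.355
outer loop
vertex -3.334 -0.926 0.361
vertex -1.501 -0.555 -0.674
vertex -2.673 -0.369 -1.125
endloop
endfacet
facet normal 0.385 0.324 -0.864
outer loop
vertex -2.673 -0.369 -1.125
vertex -1.526 -2.574 -1.441
vertex -2.698 -2.388 -1.893
endloop
endfacet
facet normal 0.384 0.324 -0.865
outer loop
vertex -1.501 -0.555 -0.674
vertex -1.526 -2.574 -1.441
vertex -2.673 -0.369 -1.125
endloop
endfacet
facet normal 0.219 0.402 -0.889
outer loop
vertex 2.552 2.105 2.201
vertex 2.126 2.83 2.424
vertex 2.975 2.752 2.598
endloop
endfacet
facet normal 0.630 -0.661 0.406
outer loop
vertex 2.552 2.105 2.201
vertex 2.975 2.752 2.598
vertex 1.834 2.29 3.616
endloop
endfacet
facet normal 0.219 0.403 -0.889
outer loop
vertex 2.975 2.752 2.598
vertex 2.126 2.83 2.424
vertex 2.55 3.478 2.822
endloop
endfacet
facet normal 0.630 0.132 0.766
outer loop
vertex 2.975 2.752 2.598
vertex 2.55 3.478 2.822
vertex 1.834 2.29 3.616
endloop
endfacet
facet normal 0.219 0.403 -0.889
outer loop
vertex 2.55 3.478 2.822
vertex 2.126 2.83 2.424
vertex 1.701 3.555 2.648
endloop
endfacet
facet normal -0.109 0.597 0.795
outer loop
vertex 2.55 3.478 2.822
vertex 1.701 3.555 2.648
vertex 1.834 2.29 3.616
endloop
endfacet
facet normal 0.218 0.402 -0.889
outer loop
vertex 1.701 3.555 2.648
vertex 2.126 2.83 2.424
vertex 1.277 2.907 2.251
endloop
endfacet
facet normal -0.844 0.267 0.465
outer loop
vertex 1.701 3.555 2.648
vertex 1.277 2.907 2.251
vertex 1.834 2.29 3.616
endloop
endfacet
facet normal 0.218 0.403 -0.889
outer loop
vertex 1.277 2.907 2.251
vertex 2.126 2.83 2.424
vertex 1.703 2.182 2.027
endloop
endfacet
facet normal -0.843 -0.528 0.105
outer loop
vertex 1.277 2.907 2.251
vertex 1.703 2.182 2.027
vertex 1.834 2.29 3.616
endloop
endfacet
facet normal 0.219 0.402 -0.889
outer loop
vertex 1.703 2.182 2.027
vertex 2.126 2.83 2.424
vertex 2.552 2.105 2.201
endloop
endfacet
facet normal -0.106 -0.992 0.076
outer loop
vertex 1.703 2.182 2.027
vertex 2.552 2.105 2.201
vertex 1.834 2.29 3.616
endloop
endfacet

endsolid


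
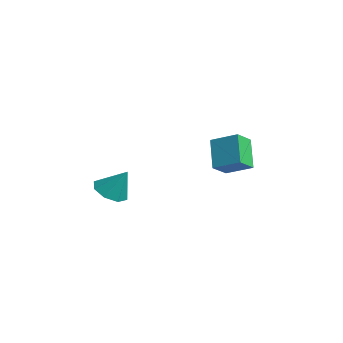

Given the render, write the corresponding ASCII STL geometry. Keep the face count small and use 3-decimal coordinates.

solid 
facet normal -0.623 0.247 0.742
outer loop
vertex -1.712 1.739 0.561
vertex -0.671 2.616 1.142
vertex -2.117 2.644 -0.08
endloop
endfacet
facet normal -0.703 -0.593 -0.392
outer loop
vertex -1.009 2.204 -1.402
vertex -1.712 1.739 0.561
vertex -2.117 2.644 -0.08
endloop
endfacet
facet normal -0.623 0.247 0.742
outer loop
vertex -2.117 2.644 -0.08
vertex -0.671 2.616 1.142
vertex -1.076 3.521 0.501
endloop
endfacet
facet normal -0.343 0.767 -0.543
outer loop
vertex -1.076 3.521 0.501
vertex -1.009 2.204 -1.402
vertex -2.117 2.644 -0.08
endloop
endfacet
facet normal 0.343 -0.767 0.543
outer loop
vertex -1.712 1.739 0.561
vertex 0.437 2.176 -0.18
vertex -0.671 2.616 1.142
endloop
endfacet
facet normal -0.703 -0.593 -0.392
outer loop
vertex -0.604 1.299 -0.761
vertex -1.712 1.739 0.561
vertex -1.009 2.204 -1.402
endloop
endfacet
facet normal 0.343 -0.767 0.543
outer loop
vertex -0.604 1.299 -0.761
vertex 0.437 2.176 -0.18
vertex -1.712 1.739 0.561
endloop
endfacet
facet normal 0.703 0.593 0.392
outer loop
vertex -0.671 2.616 1.142
vertex 0.437 2.176 -0.18
vertex -1.076 3.521 0.501
endloop
endfacet
facet normal -0.343 0.767 -0.543
outer loop
vertex 0.032 3.081 -0.821
vertex -1.009 2.204 -1.402
vertex -1.076 3.521 0.501
endloop
endfacet
facet normal 0.703 0.593 0.392
outer loop
vertex -1.076 3.521 0.501
vertex 0.437 2.176 -0.18
vertex 0.032 3.081 -0.821
endloop
endfacet
facet normal 0.623 -0.247 -0.742
outer loop
vertex 0.032 3.081 -0.821
vertex -0.604 1.299 -0.761
vertex -1.009 2.204 -1.402
endloop
endfacet
facet normal 0.623 -0.247 -0.742
outer loop
vertex 0.437 2.176 -0.18
vertex -0.604 1.299 -0.761
vertex 0.032 3.081 -0.821
endloop
endfacet
facet normal -0.391 -0.371 -0.842
outer loop
vertex -0.98 -3.305 -2.203
vertex -1.826 -3.29 -1.817
vertex -1.32 -2.69 -2.316
endloop
endfacet
facet normal 0.878 0.477 -0.046
outer loop
vertex -0.98 -3.305 -2.203
vertex -1.32 -2.69 -2.316
vertex -1.214 -2.71 -0.503
endloop
endfacet
facet normal -0.391 -0.371 -0.842
outer loop
vertex -1.32 -2.69 -2.316
vertex -1.826 -3.29 -1.817
vertex -1.956 -2.426 -2.137
endloop
endfacet
facet normal 0.380 0.925 -0.012
outer loop
vertex -1.32 -2.69 -2.316
vertex -1.956 -2.426 -2.137
vertex -1.214 -2.71 -0.503
endloop
endfacet
facet normal -0.393 -0.371 -0.842
outer loop
vertex -1.956 -2.426 -2.137
vertex -1.826 -3.29 -1.817
vertex -2.516 -2.668 -1.769
endloop
endfacet
facet normal -0.229 0.936 0.267
outer loop
vertex -1.956 -2.426 -2.137
vertex -2.516 -2.668 -1.769
vertex -1.214 -2.71 -0.503
endloop
endfacet
facet normal -0.393 -0.371 -0.842
outer loop
vertex -2.516 -2.668 -1.769
vertex -1.826 -3.29 -1.817
vertex -2.671 -3.274 -1.43
endloop
endfacet
facet normal -0.594 0.503 0.628
outer loop
vertex -2.516 -2.668 -1.769
vertex -2.671 -3.274 -1.43
vertex -1.214 -2.71 -0.503
endloop
endfacet
facet normal -0.392 -0.372 -0.841
outer loop
vertex -2.671 -3.274 -1.43
vertex -1.826 -3.29 -1.817
vertex -2.331 -3.889 -1.317
endloop
endfacet
facet normal -0.500 -0.119 0.858
outer loop
vertex -2.671 -3.274 -1.43
vertex -2.331 -3.889 -1.317
vertex -1.214 -2.71 -0.503
endloop
endfacet
facet normal -0.392 -0.372 -0.841
outer loop
vertex -2.331 -3.889 -1.317
vertex -1.826 -3.29 -1.817
vertex -1.695 -4.153 -1.497
endloop
endfacet
facet normal -0.002 -0.567 0.824
outer loop
vertex -2.331 -3.889 -1.317
vertex -1.695 -4.153 -1.497
vertex -1.214 -2.71 -0.503
endloop
endfacet
facet normal -0.391 -0.372 -0.842
outer loop
vertex -1.695 -4.153 -1.497
vertex -1.826 -3.29 -1.817
vertex -1.135 -3.911 -1.864
endloop
endfacet
facet normal 0.607 -0.578 0.545
outer loop
vertex -1.695 -4.153 -1.497
vertex -1.135 -3.911 -1.864
vertex -1.214 -2.71 -0.503
endloop
endfacet
facet normal -0.391 -0.371 -0.842
outer loop
vertex -1.135 -3.911 -1.864
vertex -1.826 -3.29 -1.817
vertex -0.98 -3.305 -2.203
endloop
endfacet
facet normal 0.972 -0.145 0.185
outer loop
vertex -1.135 -3.911 -1.864
vertex -0.98 -3.305 -2.203
vertex -1.214 -2.71 -0.503
endloop
endfacet

endsolid


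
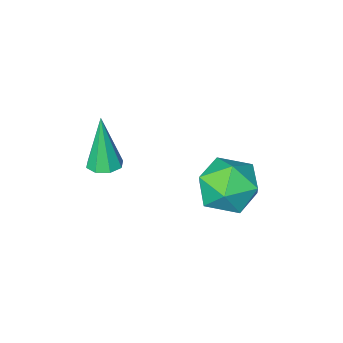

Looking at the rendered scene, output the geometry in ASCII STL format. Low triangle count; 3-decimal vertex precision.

solid 
facet normal -0.960 -0.205 -0.191
outer loop
vertex -1.901 3.543 -2.439
vertex -1.704 2.469 -2.279
vertex -2.009 3.107 -1.431
endloop
endfacet
facet normal -0.890 0.446 0.097
outer loop
vertex -1.901 3.543 -2.439
vertex -2.009 3.107 -1.431
vertex -1.529 4.093 -1.557
endloop
endfacet
facet normal -0.459 0.828 -0.323
outer loop
vertex -1.901 3.543 -2.439
vertex -1.529 4.093 -1.557
vertex -0.929 4.065 -2.482
endloop
endfacet
facet normal -0.262 0.416 -0.871
outer loop
vertex -1.901 3.543 -2.439
vertex -0.929 4.065 -2.482
vertex -1.037 3.061 -2.929
endloop
endfacet
facet normal -0.572 -0.223 -0.790
outer loop
vertex -1.901 3.543 -2.439
vertex -1.037 3.061 -2.929
vertex -1.704 2.469 -2.279
endloop
endfacet
facet normal -0.572 0.372 0.731
outer loop
vertex -1.529 4.093 -1.557
vertex -2.009 3.107 -1.431
vertex -1.103 3.359 -0.851
endloop
endfacet
facet normal -0.684 -0.679 0.265
outer loop
vertex -2.009 3.107 -1.431
vertex -1.704 2.469 -2.279
vertex -1.211 2.355 -1.298
endloop
endfacet
facet normal -0.056 -0.709 -0.703
outer loop
vertex -1.704 2.469 -2.279
vertex -1.037 3.061 -2.929
vertex -0.611 2.327 -2.223
endloop
endfacet
facet normal 0.445 0.324 -0.835
outer loop
vertex -1.037 3.061 -2.929
vertex -0.929 4.065 -2.482
vertex -0.131 3.313 -2.349
endloop
endfacet
facet normal 0.126 0.991 0.052
outer loop
vertex -0.929 4.065 -2.482
vertex -1.529 4.093 -1.557
vertex -0.436 3.951 -1.501
endloop
endfacet
facet normal 0.262 -0.416 0.871
outer loop
vertex -0.239 2.877 -1.341
vertex -1.103 3.359 -0.851
vertex -1.211 2.355 -1.298
endloop
endfacet
facet normal 0.459 -0.828 0.323
outer loop
vertex -0.239 2.877 -1.341
vertex -1.211 2.355 -1.298
vertex -0.611 2.327 -2.223
endloop
endfacet
facet normal 0.890 -0.446 -0.097
outer loop
vertex -0.239 2.877 -1.341
vertex -0.611 2.327 -2.223
vertex -0.131 3.313 -2.349
endloop
endfacet
facet normal 0.960 0.205 0.191
outer loop
vertex -0.239 2.877 -1.341
vertex -0.131 3.313 -2.349
vertex -0.436 3.951 -1.501
endloop
endfacet
facet normal 0.572 0.223 0.790
outer loop
vertex -0.239 2.877 -1.341
vertex -0.436 3.951 -1.501
vertex -1.103 3.359 -0.851
endloop
endfacet
facet normal -0.445 -0.324 0.835
outer loop
vertex -1.211 2.355 -1.298
vertex -1.103 3.359 -0.851
vertex -2.009 3.107 -1.431
endloop
endfacet
facet normal -0.126 -0.991 -0.052
outer loop
vertex -0.611 2.327 -2.223
vertex -1.211 2.355 -1.298
vertex -1.704 2.469 -2.279
endloop
endfacet
facet normal 0.572 -0.372 -0.731
outer loop
vertex -0.131 3.313 -2.349
vertex -0.611 2.327 -2.223
vertex -1.037 3.061 -2.929
endloop
endfacet
facet normal 0.684 0.679 -0.265
outer loop
vertex -0.436 3.951 -1.501
vertex -0.131 3.313 -2.349
vertex -0.929 4.065 -2.482
endloop
endfacet
facet normal 0.056 0.709 0.703
outer loop
vertex -1.103 3.359 -0.851
vertex -0.436 3.951 -1.501
vertex -1.529 4.093 -1.557
endloop
endfacet
facet normal 0.051 0.168 -0.985
outer loop
vertex 2.685 1.381 -0.27
vertex 2.389 1.852 -0.205
vertex 2.933 1.723 -0.199
endloop
endfacet
facet normal 0.773 -0.602 0.201
outer loop
vertex 2.685 1.381 -0.27
vertex 2.933 1.723 -0.199
vertex 2.291 1.528 1.685
endloop
endfacet
facet normal 0.051 0.169 -0.984
outer loop
vertex 2.933 1.723 -0.199
vertex 2.389 1.852 -0.205
vertex 2.863 2.14 -0.131
endloop
endfacet
facet normal 0.938 0.104 0.330
outer loop
vertex 2.933 1.723 -0.199
vertex 2.863 2.14 -0.131
vertex 2.291 1.528 1.685
endloop
endfacet
facet normal 0.052 0.168 -0.984
outer loop
vertex 2.863 2.14 -0.131
vertex 2.389 1.852 -0.205
vertex 2.514 2.389 -0.107
endloop
endfacet
facet normal 0.547 0.726 0.417
outer loop
vertex 2.863 2.14 -0.131
vertex 2.514 2.389 -0.107
vertex 2.291 1.528 1.685
endloop
endfacet
facet normal 0.051 0.168 -0.985
outer loop
vertex 2.514 2.389 -0.107
vertex 2.389 1.852 -0.205
vertex 2.092 2.323 -0.14
endloop
endfacet
facet normal -0.172 0.896 0.409
outer loop
vertex 2.514 2.389 -0.107
vertex 2.092 2.323 -0.14
vertex 2.291 1.528 1.685
endloop
endfacet
facet normal 0.051 0.168 -0.985
outer loop
vertex 2.092 2.323 -0.14
vertex 2.389 1.852 -0.205
vertex 1.844 1.981 -0.211
endloop
endfacet
facet normal -0.799 0.515 0.311
outer loop
vertex 2.092 2.323 -0.14
vertex 1.844 1.981 -0.211
vertex 2.291 1.528 1.685
endloop
endfacet
facet normal 0.051 0.169 -0.984
outer loop
vertex 1.844 1.981 -0.211
vertex 2.389 1.852 -0.205
vertex 1.914 1.563 -0.279
endloop
endfacet
facet normal -0.965 -0.191 0.182
outer loop
vertex 1.844 1.981 -0.211
vertex 1.914 1.563 -0.279
vertex 2.291 1.528 1.685
endloop
endfacet
facet normal 0.051 0.168 -0.985
outer loop
vertex 1.914 1.563 -0.279
vertex 2.389 1.852 -0.205
vertex 2.263 1.315 -0.303
endloop
endfacet
facet normal -0.572 -0.815 0.095
outer loop
vertex 1.914 1.563 -0.279
vertex 2.263 1.315 -0.303
vertex 2.291 1.528 1.685
endloop
endfacet
facet normal 0.051 0.168 -0.985
outer loop
vertex 2.263 1.315 -0.303
vertex 2.389 1.852 -0.205
vertex 2.685 1.381 -0.27
endloop
endfacet
facet normal 0.146 -0.984 0.103
outer loop
vertex 2.263 1.315 -0.303
vertex 2.685 1.381 -0.27
vertex 2.291 1.528 1.685
endloop
endfacet

endsolid


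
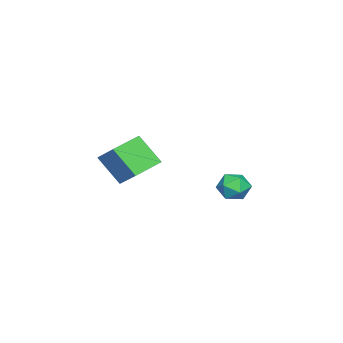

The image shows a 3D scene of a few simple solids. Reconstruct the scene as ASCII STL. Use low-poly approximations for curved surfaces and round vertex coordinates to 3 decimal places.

solid 
facet normal -0.905 0.380 0.193
outer loop
vertex -0.971 -3.022 0.94
vertex -0.266 -1.878 1.998
vertex -0.759 -1.744 -0.583
endloop
endfacet
facet normal -0.412 -0.669 -0.619
outer loop
vertex 0.906 -2.442 -0.938
vertex -0.971 -3.022 0.94
vertex -0.759 -1.744 -0.583
endloop
endfacet
facet normal -0.905 0.380 0.193
outer loop
vertex -0.759 -1.744 -0.583
vertex -0.266 -1.878 1.998
vertex -0.054 -0.6 0.474
endloop
endfacet
facet normal 0.105 0.639 -0.762
outer loop
vertex -0.054 -0.6 0.474
vertex 0.906 -2.442 -0.938
vertex -0.759 -1.744 -0.583
endloop
endfacet
facet normal -0.106 -0.639 0.762
outer loop
vertex -0.971 -3.022 0.94
vertex 1.399 -2.576 1.643
vertex -0.266 -1.878 1.998
endloop
endfacet
facet normal -0.412 -0.669 -0.618
outer loop
vertex 0.694 -3.72 0.586
vertex -0.971 -3.022 0.94
vertex 0.906 -2.442 -0.938
endloop
endfacet
facet normal -0.106 -0.639 0.762
outer loop
vertex 0.694 -3.72 0.586
vertex 1.399 -2.576 1.643
vertex -0.971 -3.022 0.94
endloop
endfacet
facet normal 0.412 0.669 0.618
outer loop
vertex -0.266 -1.878 1.998
vertex 1.399 -2.576 1.643
vertex -0.054 -0.6 0.474
endloop
endfacet
facet normal 0.106 0.639 -0.762
outer loop
vertex 1.611 -1.298 0.12
vertex 0.906 -2.442 -0.938
vertex -0.054 -0.6 0.474
endloop
endfacet
facet normal 0.412 0.669 0.619
outer loop
vertex -0.054 -0.6 0.474
vertex 1.399 -2.576 1.643
vertex 1.611 -1.298 0.12
endloop
endfacet
facet normal 0.905 -0.380 -0.192
outer loop
vertex 1.611 -1.298 0.12
vertex 0.694 -3.72 0.586
vertex 0.906 -2.442 -0.938
endloop
endfacet
facet normal 0.905 -0.380 -0.193
outer loop
vertex 1.399 -2.576 1.643
vertex 0.694 -3.72 0.586
vertex 1.611 -1.298 0.12
endloop
endfacet
facet normal -0.254 0.031 0.967
outer loop
vertex 1.455 4.011 0.808
vertex 0.575 3.835 0.582
vertex 1.156 3.137 0.757
endloop
endfacet
facet normal 0.418 -0.195 0.888
outer loop
vertex 1.455 4.011 0.808
vertex 1.156 3.137 0.757
vertex 1.986 3.363 0.416
endloop
endfacet
facet normal 0.781 0.313 0.541
outer loop
vertex 1.455 4.011 0.808
vertex 1.986 3.363 0.416
vertex 1.918 4.201 0.03
endloop
endfacet
facet normal 0.333 0.851 0.406
outer loop
vertex 1.455 4.011 0.808
vertex 1.918 4.201 0.03
vertex 1.045 4.493 0.133
endloop
endfacet
facet normal -0.307 0.676 0.670
outer loop
vertex 1.455 4.011 0.808
vertex 1.045 4.493 0.133
vertex 0.575 3.835 0.582
endloop
endfacet
facet normal 0.408 -0.779 0.477
outer loop
vertex 1.986 3.363 0.416
vertex 1.156 3.137 0.757
vertex 1.435 2.787 -0.053
endloop
endfacet
facet normal -0.680 -0.414 0.605
outer loop
vertex 1.156 3.137 0.757
vertex 0.575 3.835 0.582
vertex 0.562 3.079 0.05
endloop
endfacet
facet normal -0.766 0.631 0.124
outer loop
vertex 0.575 3.835 0.582
vertex 1.045 4.493 0.133
vertex 0.494 3.917 -0.336
endloop
endfacet
facet normal 0.270 0.914 -0.302
outer loop
vertex 1.045 4.493 0.133
vertex 1.918 4.201 0.03
vertex 1.324 4.143 -0.677
endloop
endfacet
facet normal 0.996 0.042 -0.084
outer loop
vertex 1.918 4.201 0.03
vertex 1.986 3.363 0.416
vertex 1.905 3.445 -0.502
endloop
endfacet
facet normal -0.333 -0.851 -0.406
outer loop
vertex 1.025 3.269 -0.728
vertex 1.435 2.787 -0.053
vertex 0.562 3.079 0.05
endloop
endfacet
facet normal -0.781 -0.313 -0.541
outer loop
vertex 1.025 3.269 -0.728
vertex 0.562 3.079 0.05
vertex 0.494 3.917 -0.336
endloop
endfacet
facet normal -0.418 0.195 -0.888
outer loop
vertex 1.025 3.269 -0.728
vertex 0.494 3.917 -0.336
vertex 1.324 4.143 -0.677
endloop
endfacet
facet normal 0.254 -0.031 -0.967
outer loop
vertex 1.025 3.269 -0.728
vertex 1.324 4.143 -0.677
vertex 1.905 3.445 -0.502
endloop
endfacet
facet normal 0.307 -0.676 -0.670
outer loop
vertex 1.025 3.269 -0.728
vertex 1.905 3.445 -0.502
vertex 1.435 2.787 -0.053
endloop
endfacet
facet normal -0.270 -0.914 0.302
outer loop
vertex 0.562 3.079 0.05
vertex 1.435 2.787 -0.053
vertex 1.156 3.137 0.757
endloop
endfacet
facet normal -0.996 -0.042 0.084
outer loop
vertex 0.494 3.917 -0.336
vertex 0.562 3.079 0.05
vertex 0.575 3.835 0.582
endloop
endfacet
facet normal -0.408 0.779 -0.477
outer loop
vertex 1.324 4.143 -0.677
vertex 0.494 3.917 -0.336
vertex 1.045 4.493 0.133
endloop
endfacet
facet normal 0.680 0.414 -0.605
outer loop
vertex 1.905 3.445 -0.502
vertex 1.324 4.143 -0.677
vertex 1.918 4.201 0.03
endloop
endfacet
facet normal 0.766 -0.631 -0.124
outer loop
vertex 1.435 2.787 -0.053
vertex 1.905 3.445 -0.502
vertex 1.986 3.363 0.416
endloop
endfacet

endsolid
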